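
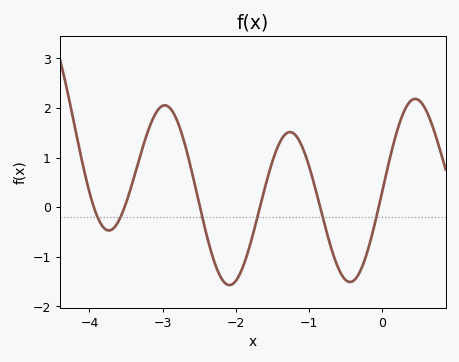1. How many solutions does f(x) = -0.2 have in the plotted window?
6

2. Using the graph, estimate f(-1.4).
1.3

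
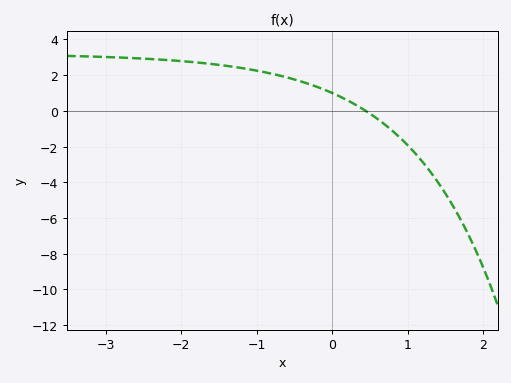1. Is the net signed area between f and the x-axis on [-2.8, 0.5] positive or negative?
positive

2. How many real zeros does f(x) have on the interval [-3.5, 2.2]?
1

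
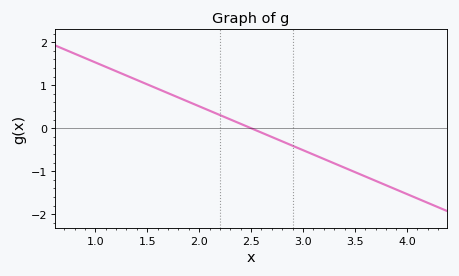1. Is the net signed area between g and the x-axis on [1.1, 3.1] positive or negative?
positive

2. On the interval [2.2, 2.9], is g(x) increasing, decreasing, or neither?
decreasing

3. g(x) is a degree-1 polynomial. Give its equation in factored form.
y = -1.02(x - 2.5)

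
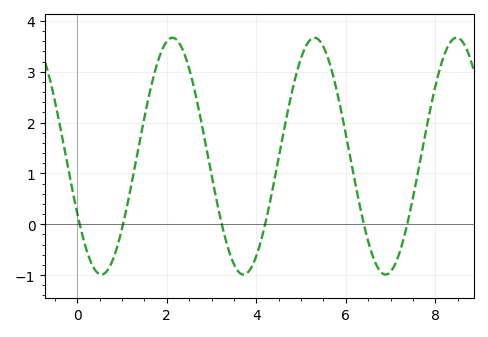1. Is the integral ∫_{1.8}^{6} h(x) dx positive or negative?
positive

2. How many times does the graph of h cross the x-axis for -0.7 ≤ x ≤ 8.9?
6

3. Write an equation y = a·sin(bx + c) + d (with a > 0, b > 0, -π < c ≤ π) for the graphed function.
y = 2.33sin(1.98x - 2.64) + 1.34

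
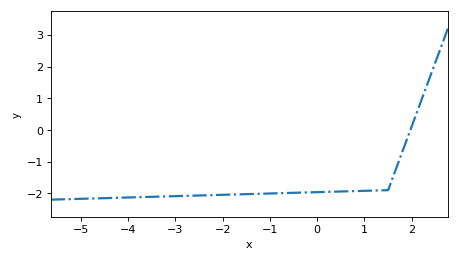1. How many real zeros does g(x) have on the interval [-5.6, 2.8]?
1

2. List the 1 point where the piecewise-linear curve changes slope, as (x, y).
(1.5, -1.9)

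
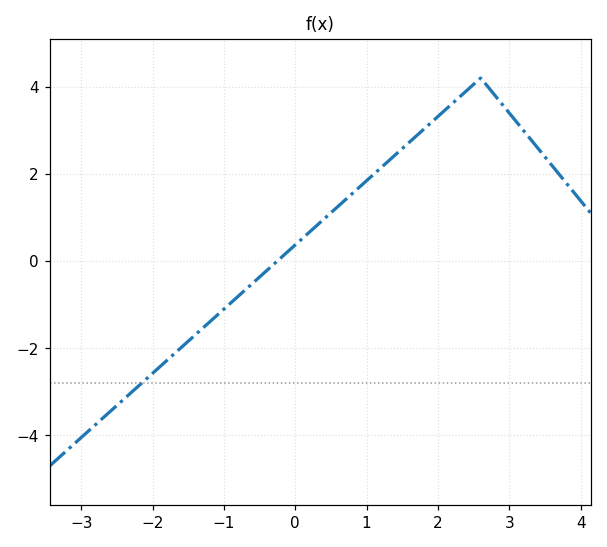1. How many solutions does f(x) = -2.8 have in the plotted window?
1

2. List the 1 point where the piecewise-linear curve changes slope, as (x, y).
(2.6, 4.2)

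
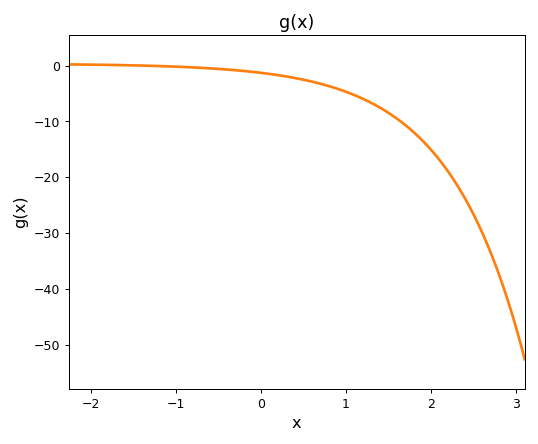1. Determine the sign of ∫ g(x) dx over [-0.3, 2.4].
negative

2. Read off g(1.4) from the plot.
-8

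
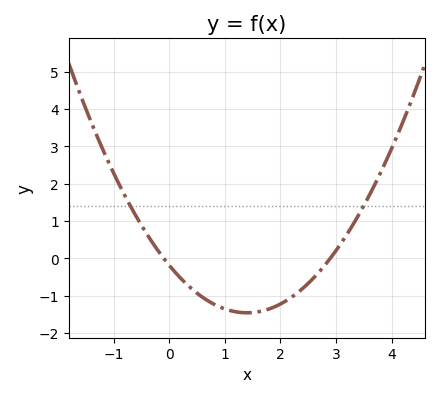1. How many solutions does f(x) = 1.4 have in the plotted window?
2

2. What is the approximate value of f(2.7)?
-0.364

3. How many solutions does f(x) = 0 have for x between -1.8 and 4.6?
2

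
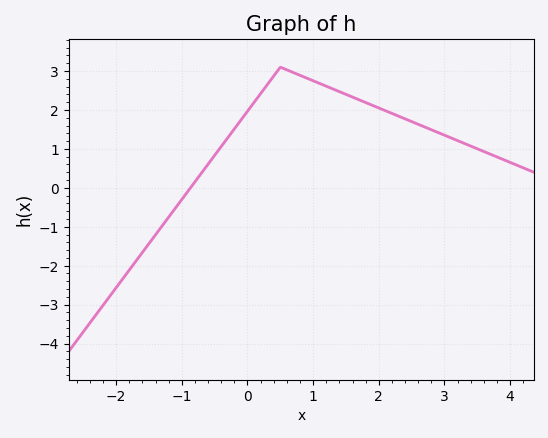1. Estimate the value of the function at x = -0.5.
0.8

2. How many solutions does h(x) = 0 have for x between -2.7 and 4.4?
1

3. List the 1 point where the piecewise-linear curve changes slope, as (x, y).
(0.5, 3.1)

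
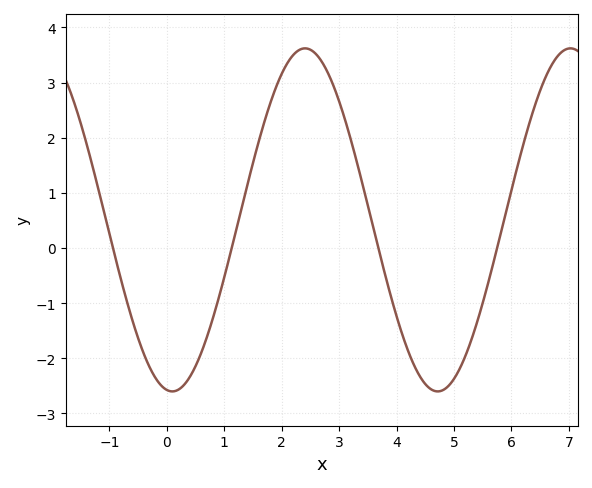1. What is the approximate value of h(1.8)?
2.6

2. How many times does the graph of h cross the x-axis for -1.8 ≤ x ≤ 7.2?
4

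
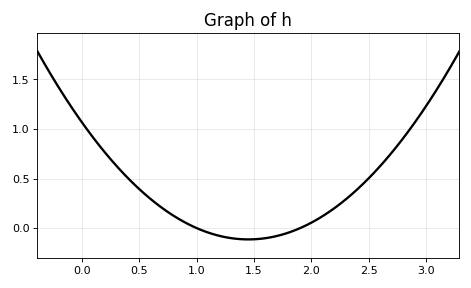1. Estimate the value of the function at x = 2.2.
0.202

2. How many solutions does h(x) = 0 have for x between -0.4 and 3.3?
2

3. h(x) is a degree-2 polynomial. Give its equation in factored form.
y = 0.56(x - 1)(x - 1.9)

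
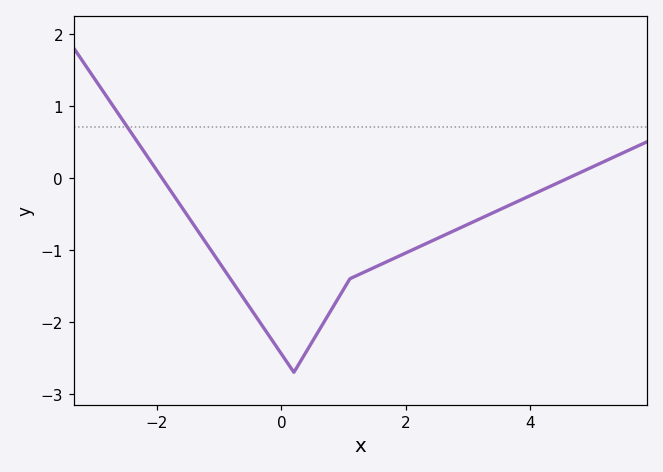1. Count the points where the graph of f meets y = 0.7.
1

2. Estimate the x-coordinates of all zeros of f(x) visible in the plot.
-1.92, 4.62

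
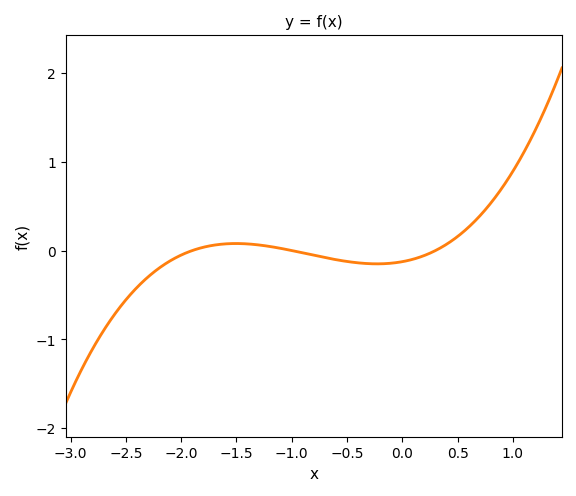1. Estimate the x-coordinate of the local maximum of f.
-1.5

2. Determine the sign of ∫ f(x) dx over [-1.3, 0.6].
negative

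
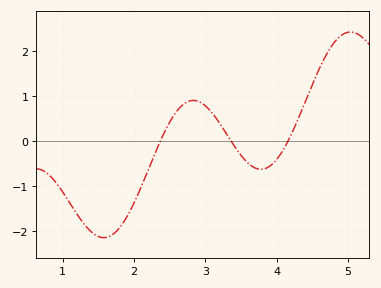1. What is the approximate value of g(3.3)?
0.16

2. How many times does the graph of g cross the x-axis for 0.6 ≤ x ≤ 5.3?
3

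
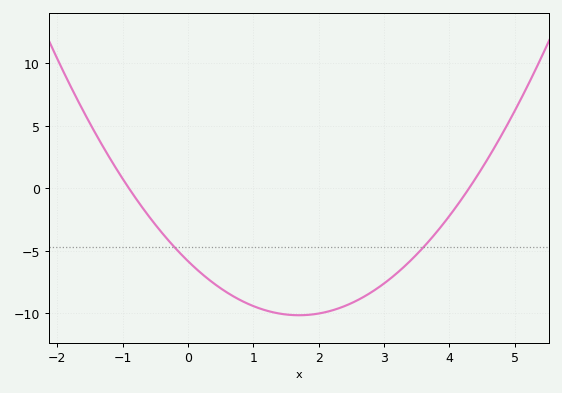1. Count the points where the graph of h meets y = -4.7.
2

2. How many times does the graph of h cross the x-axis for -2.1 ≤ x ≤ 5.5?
2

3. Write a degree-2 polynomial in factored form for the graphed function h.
y = 1.5(x + 0.9)(x - 4.3)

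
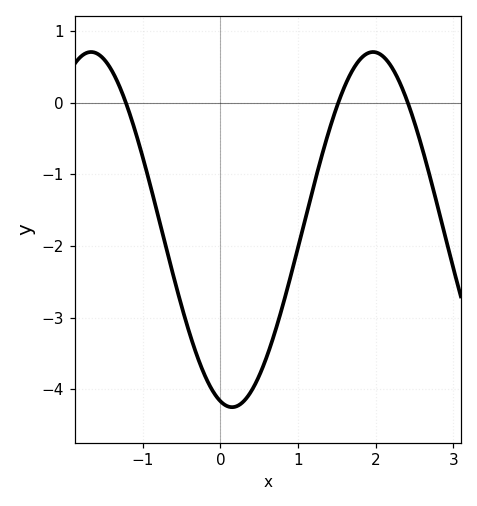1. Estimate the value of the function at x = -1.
-0.8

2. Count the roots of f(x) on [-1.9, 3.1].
3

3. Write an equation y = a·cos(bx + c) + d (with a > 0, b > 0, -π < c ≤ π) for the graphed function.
y = 2.48cos(1.7x + 2.9) - 1.77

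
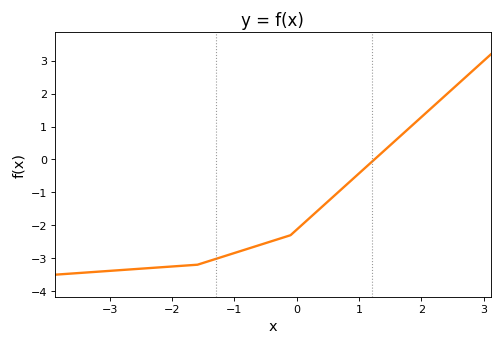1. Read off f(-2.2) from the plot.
-3.28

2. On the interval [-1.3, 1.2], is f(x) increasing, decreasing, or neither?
increasing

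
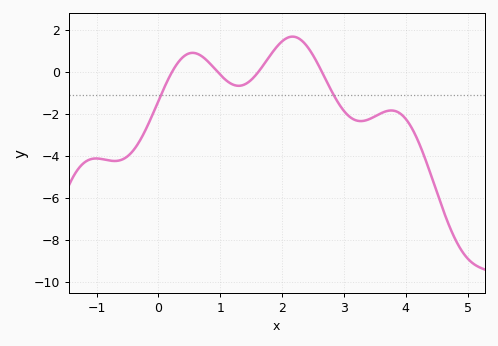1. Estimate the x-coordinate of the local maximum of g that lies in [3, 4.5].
3.77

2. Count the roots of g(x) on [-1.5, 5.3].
4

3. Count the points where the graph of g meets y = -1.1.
2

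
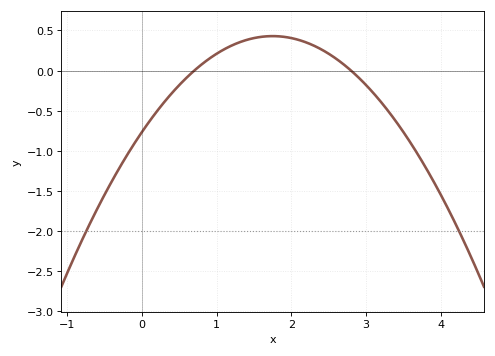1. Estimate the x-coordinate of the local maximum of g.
1.8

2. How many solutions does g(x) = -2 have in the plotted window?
2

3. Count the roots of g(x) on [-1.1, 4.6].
2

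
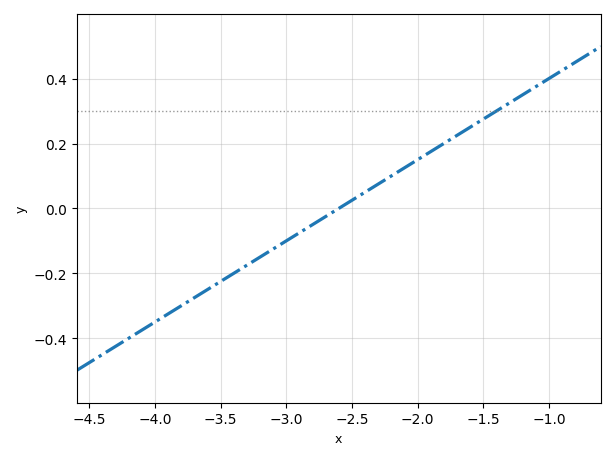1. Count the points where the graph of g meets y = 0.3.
1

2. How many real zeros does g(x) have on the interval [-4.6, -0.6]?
1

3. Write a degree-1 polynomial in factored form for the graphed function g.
y = 0.25(x + 2.6)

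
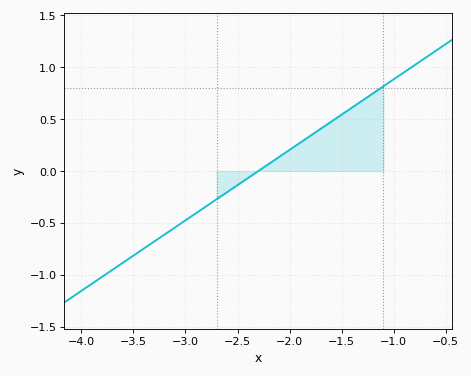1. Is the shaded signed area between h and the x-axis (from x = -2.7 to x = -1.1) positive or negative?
positive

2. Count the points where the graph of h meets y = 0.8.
1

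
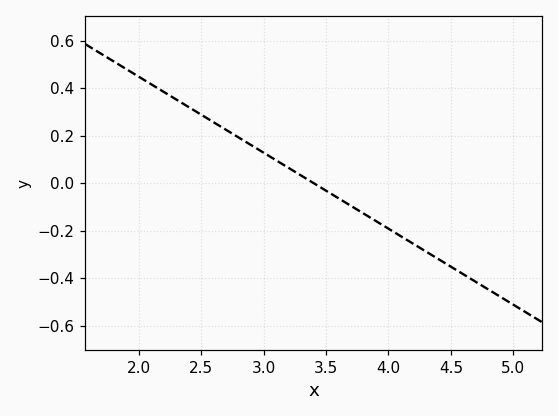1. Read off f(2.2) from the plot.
0.384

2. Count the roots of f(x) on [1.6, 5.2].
1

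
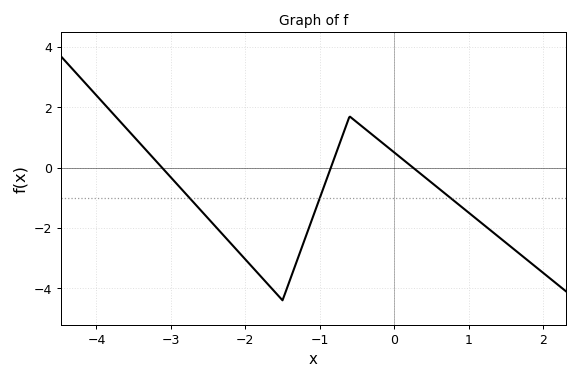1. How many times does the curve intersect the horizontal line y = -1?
3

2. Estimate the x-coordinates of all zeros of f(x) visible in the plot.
-3.12, -0.851, 0.252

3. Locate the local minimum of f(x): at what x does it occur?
-1.5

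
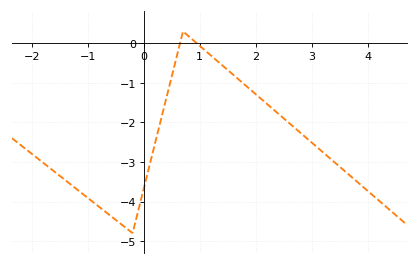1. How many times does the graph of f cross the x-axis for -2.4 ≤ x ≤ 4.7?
2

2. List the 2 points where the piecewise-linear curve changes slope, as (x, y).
(-0.2, -4.8); (0.7, 0.3)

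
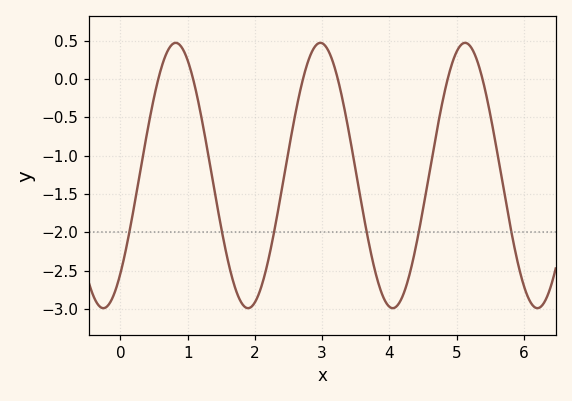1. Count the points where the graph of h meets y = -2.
6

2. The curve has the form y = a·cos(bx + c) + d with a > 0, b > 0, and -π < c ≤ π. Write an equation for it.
y = 1.73cos(2.92x - 2.4) - 1.26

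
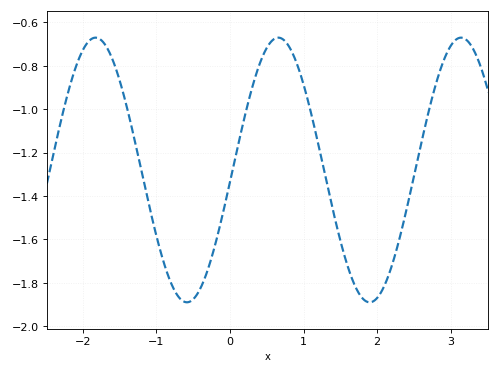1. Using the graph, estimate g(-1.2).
-1.29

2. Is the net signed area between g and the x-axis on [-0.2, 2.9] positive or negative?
negative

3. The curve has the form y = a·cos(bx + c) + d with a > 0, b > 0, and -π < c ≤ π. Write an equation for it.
y = 0.61cos(2.53x - 1.66) - 1.28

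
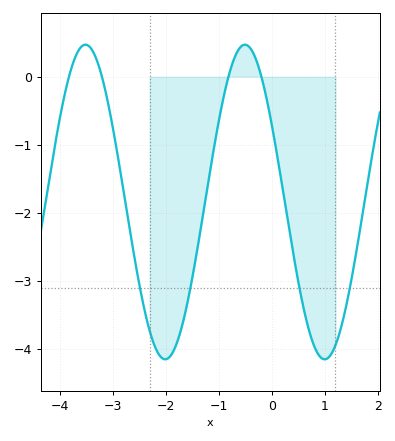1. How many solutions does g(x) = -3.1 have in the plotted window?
4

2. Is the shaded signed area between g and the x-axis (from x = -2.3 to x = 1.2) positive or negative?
negative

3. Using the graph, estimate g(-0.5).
0.47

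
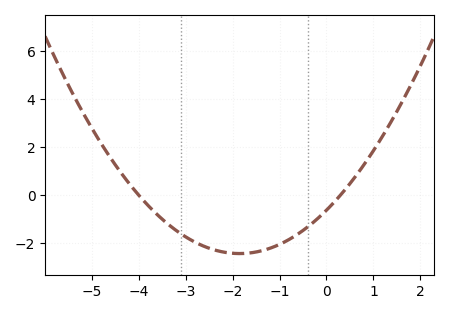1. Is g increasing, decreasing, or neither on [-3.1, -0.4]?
neither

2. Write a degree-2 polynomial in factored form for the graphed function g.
y = 0.53(x + 4)(x - 0.3)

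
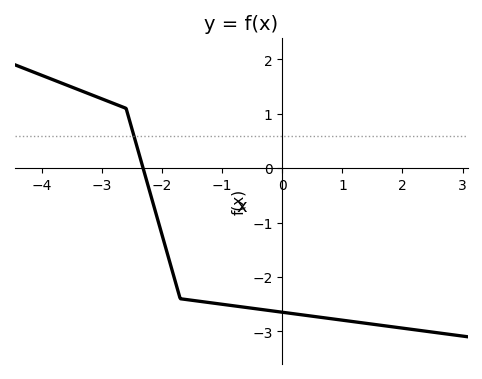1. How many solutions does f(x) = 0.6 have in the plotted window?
1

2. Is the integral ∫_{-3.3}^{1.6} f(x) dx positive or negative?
negative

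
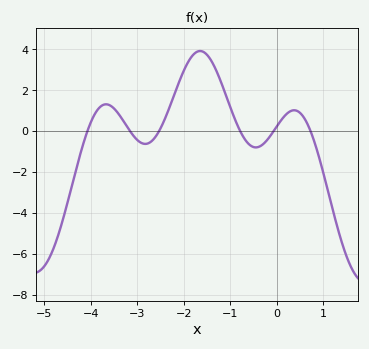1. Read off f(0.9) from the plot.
-1.2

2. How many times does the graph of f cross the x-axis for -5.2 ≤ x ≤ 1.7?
6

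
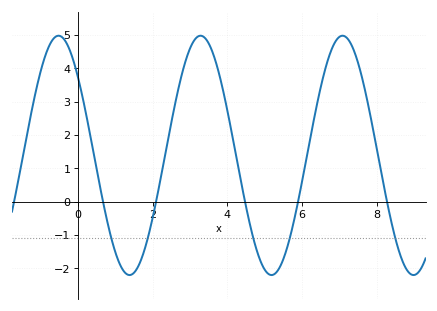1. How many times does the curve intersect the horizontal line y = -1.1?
5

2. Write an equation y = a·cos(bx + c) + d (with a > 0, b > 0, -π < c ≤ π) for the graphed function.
y = 3.59cos(1.6x + 0.87) + 1.39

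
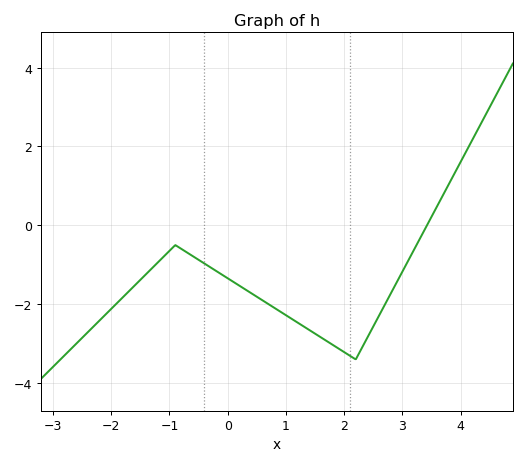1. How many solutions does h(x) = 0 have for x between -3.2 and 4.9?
1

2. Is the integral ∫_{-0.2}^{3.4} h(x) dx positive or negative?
negative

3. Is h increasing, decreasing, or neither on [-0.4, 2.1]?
decreasing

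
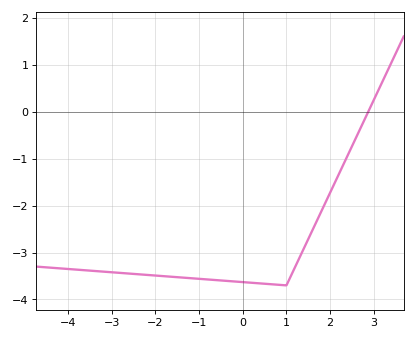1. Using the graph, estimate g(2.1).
-1.5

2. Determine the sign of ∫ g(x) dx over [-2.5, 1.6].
negative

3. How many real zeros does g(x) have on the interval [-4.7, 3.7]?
1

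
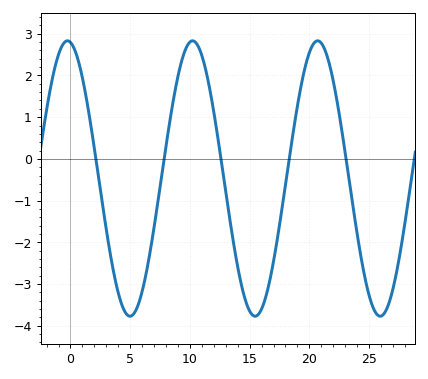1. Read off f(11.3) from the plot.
2.2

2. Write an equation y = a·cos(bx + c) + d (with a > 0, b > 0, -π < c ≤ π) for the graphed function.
y = 3.3cos(0.6x + 0.15) - 0.47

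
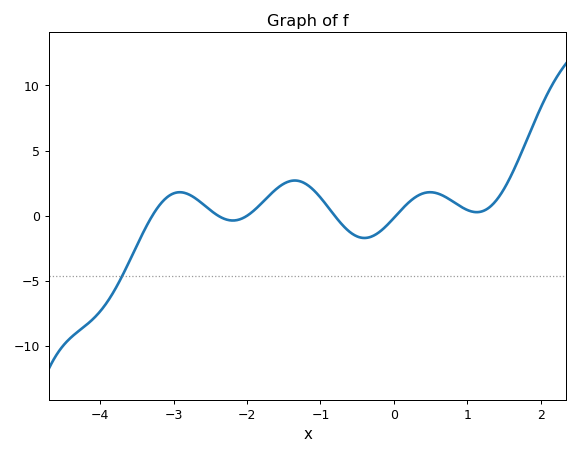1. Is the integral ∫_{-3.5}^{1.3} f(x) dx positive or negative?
positive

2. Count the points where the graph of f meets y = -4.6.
1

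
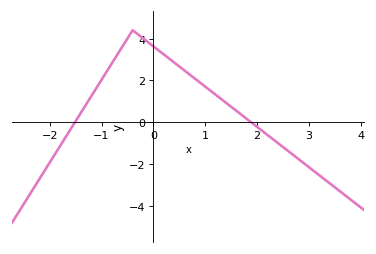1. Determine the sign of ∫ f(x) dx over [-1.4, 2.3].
positive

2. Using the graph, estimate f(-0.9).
2.4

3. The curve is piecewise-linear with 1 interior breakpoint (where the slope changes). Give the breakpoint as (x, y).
(-0.4, 4.4)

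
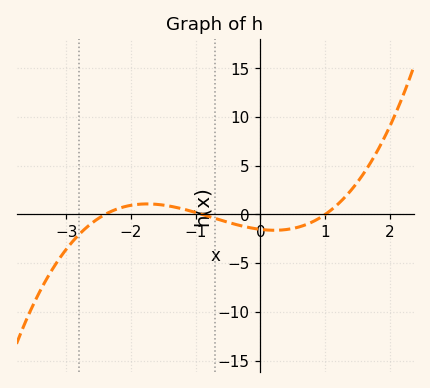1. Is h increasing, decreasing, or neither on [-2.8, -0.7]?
neither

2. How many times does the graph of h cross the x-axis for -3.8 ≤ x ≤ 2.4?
3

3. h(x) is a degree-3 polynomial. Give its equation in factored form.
y = 0.71(x + 2.4)(x + 0.9)(x - 1)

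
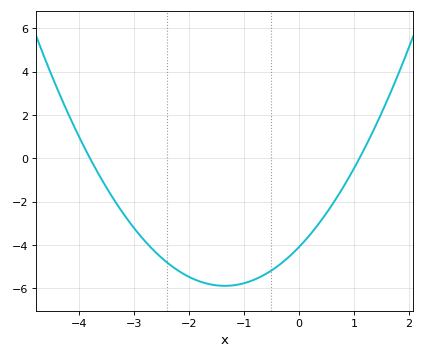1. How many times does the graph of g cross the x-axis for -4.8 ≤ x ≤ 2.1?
2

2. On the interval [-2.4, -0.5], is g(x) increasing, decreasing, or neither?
neither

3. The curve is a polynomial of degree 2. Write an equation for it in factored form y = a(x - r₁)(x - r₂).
y = 0.98(x + 3.8)(x - 1.1)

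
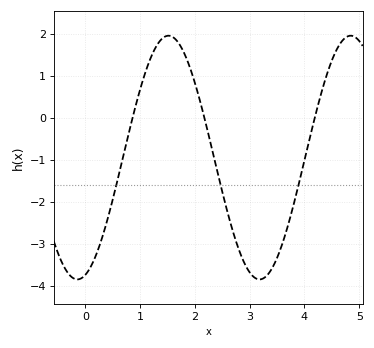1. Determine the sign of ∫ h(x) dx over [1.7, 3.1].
negative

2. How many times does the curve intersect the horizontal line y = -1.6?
3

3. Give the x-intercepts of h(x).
0.864, 2.17, 4.19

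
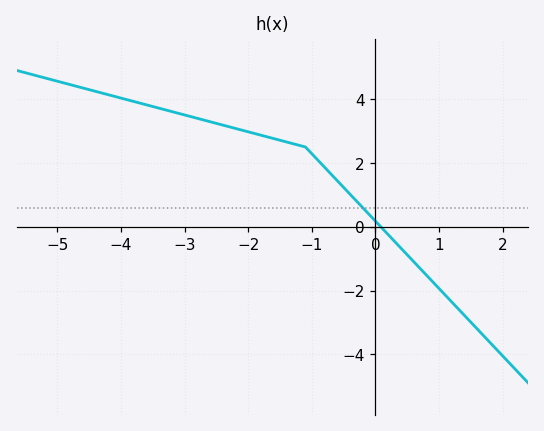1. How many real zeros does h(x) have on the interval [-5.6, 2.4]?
1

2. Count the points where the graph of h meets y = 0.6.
1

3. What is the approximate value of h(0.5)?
-0.8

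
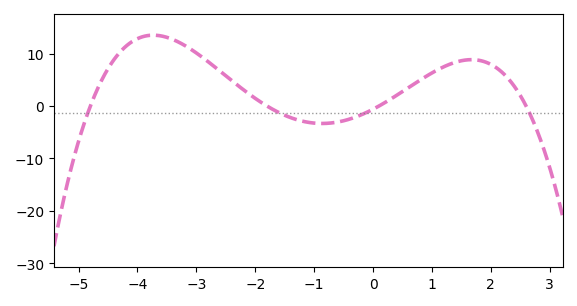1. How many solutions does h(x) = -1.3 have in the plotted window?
4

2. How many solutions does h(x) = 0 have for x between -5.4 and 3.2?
4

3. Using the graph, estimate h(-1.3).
-2.58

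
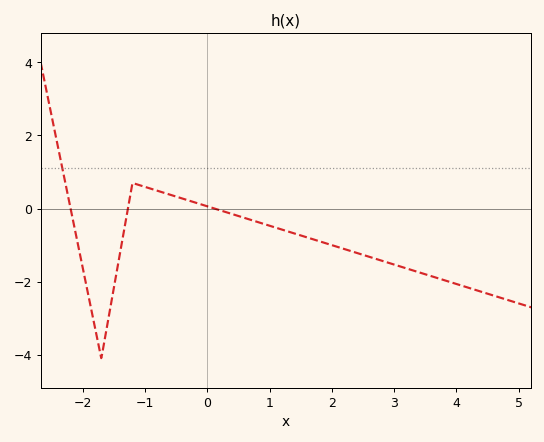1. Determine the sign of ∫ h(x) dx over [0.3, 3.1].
negative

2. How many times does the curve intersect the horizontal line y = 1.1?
1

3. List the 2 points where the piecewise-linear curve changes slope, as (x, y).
(-1.7, -4.1); (-1.2, 0.7)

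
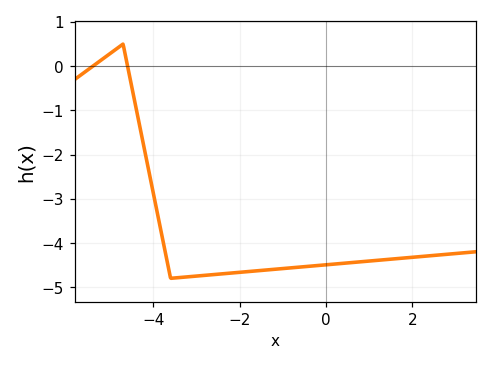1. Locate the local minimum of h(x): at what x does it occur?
-3.6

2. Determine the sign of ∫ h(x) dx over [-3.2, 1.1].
negative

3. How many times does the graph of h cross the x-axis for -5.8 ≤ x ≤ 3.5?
2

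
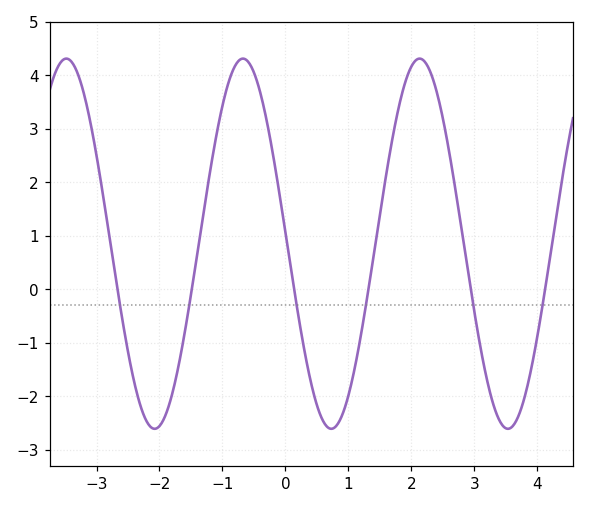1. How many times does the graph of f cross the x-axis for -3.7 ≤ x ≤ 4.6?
6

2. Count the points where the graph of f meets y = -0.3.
6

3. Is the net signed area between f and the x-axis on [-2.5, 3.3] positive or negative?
positive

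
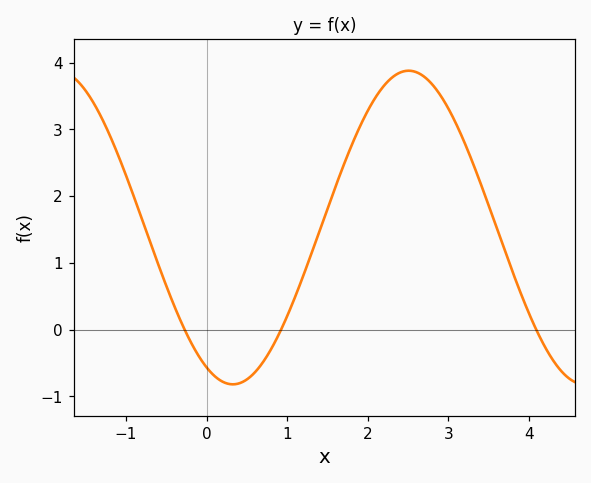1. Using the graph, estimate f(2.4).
3.9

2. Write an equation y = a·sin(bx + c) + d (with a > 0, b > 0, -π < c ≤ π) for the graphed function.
y = 2.35sin(1.4x - 2) + 1.53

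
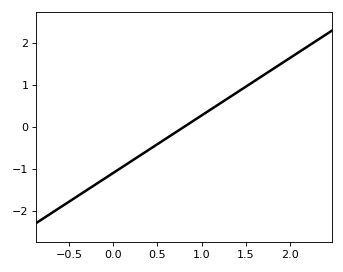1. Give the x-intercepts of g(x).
0.8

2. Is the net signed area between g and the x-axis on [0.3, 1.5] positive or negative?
positive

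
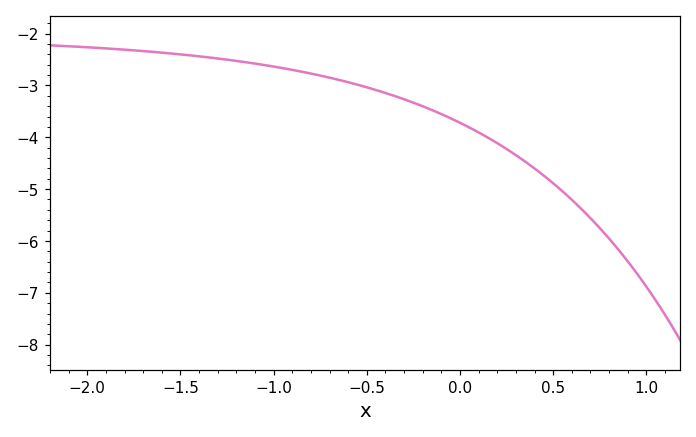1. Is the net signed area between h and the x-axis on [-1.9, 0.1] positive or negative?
negative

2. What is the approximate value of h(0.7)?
-5.56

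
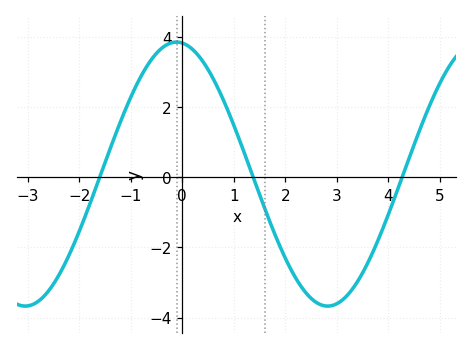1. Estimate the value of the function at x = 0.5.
3.07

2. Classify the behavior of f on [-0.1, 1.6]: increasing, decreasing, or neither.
decreasing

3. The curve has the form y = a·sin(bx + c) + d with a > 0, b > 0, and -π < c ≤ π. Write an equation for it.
y = 3.76sin(1.07x + 1.69) + 0.09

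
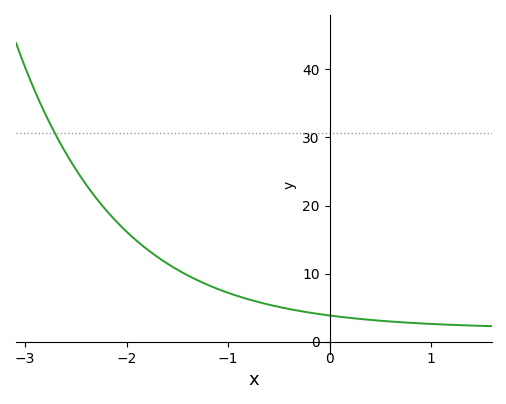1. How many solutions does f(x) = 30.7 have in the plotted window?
1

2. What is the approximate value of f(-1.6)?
11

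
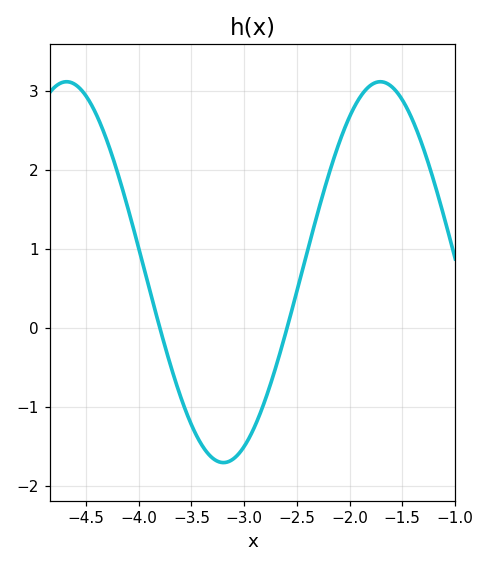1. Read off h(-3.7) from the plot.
-0.464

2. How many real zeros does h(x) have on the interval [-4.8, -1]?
2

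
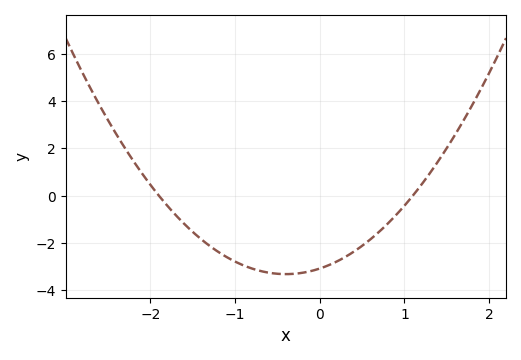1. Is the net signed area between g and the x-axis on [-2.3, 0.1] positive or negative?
negative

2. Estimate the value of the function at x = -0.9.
-3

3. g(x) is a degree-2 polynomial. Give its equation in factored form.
y = 1.48(x + 1.9)(x - 1.1)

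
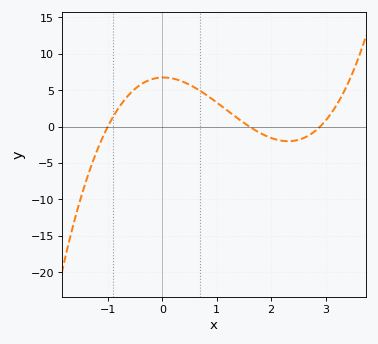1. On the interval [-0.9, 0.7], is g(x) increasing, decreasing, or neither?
neither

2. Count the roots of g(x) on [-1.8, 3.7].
3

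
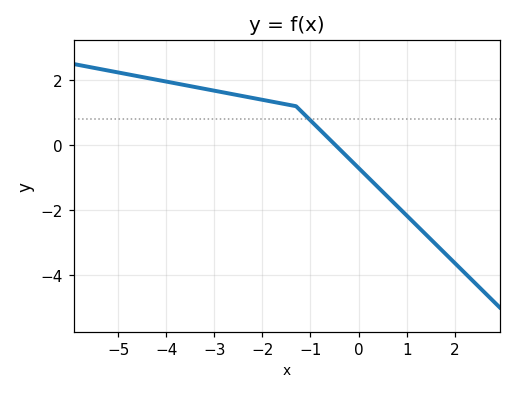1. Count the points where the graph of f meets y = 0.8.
1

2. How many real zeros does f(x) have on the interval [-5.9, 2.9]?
1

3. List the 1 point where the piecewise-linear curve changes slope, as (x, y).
(-1.3, 1.2)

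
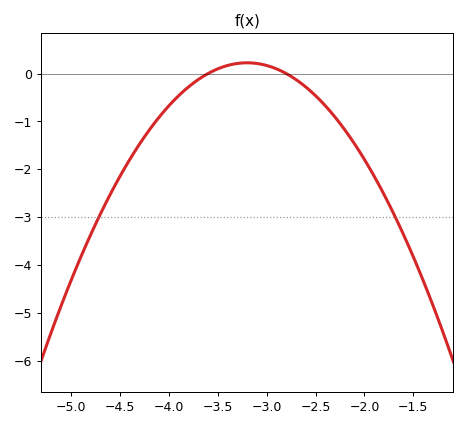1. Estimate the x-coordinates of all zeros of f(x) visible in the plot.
-3.6, -2.8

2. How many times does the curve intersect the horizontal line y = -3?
2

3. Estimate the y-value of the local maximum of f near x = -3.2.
0.224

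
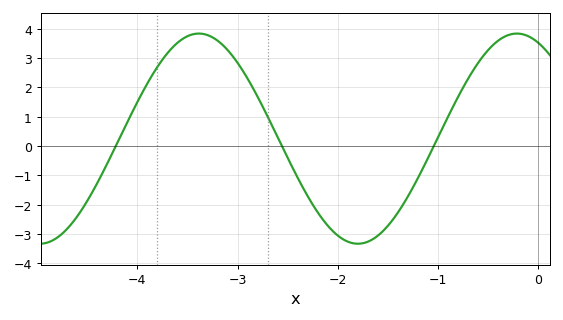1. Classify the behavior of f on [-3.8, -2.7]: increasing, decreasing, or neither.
neither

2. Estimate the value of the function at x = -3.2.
3.6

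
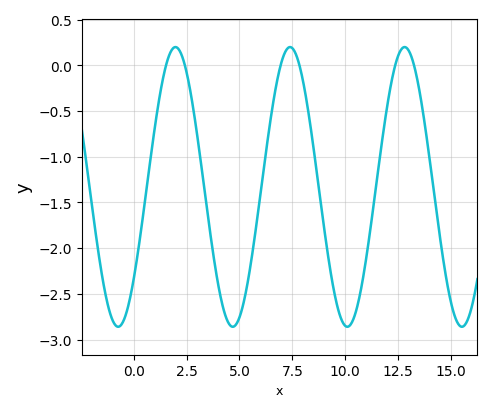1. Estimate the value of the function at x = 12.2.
-0.165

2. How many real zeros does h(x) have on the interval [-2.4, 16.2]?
6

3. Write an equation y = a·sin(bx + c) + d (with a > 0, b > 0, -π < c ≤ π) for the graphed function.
y = 1.53sin(1.16x - 0.72) - 1.33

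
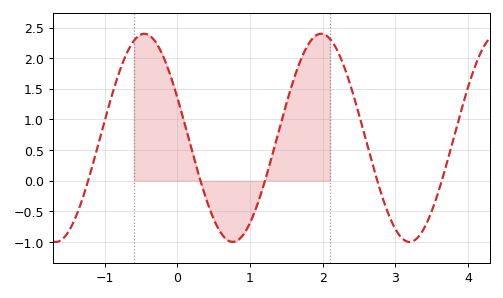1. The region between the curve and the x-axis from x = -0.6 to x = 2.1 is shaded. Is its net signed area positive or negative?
positive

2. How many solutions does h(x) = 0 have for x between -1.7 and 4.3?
5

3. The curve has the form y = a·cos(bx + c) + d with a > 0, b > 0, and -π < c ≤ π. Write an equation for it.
y = 1.7cos(2.6x + 1.2) + 0.7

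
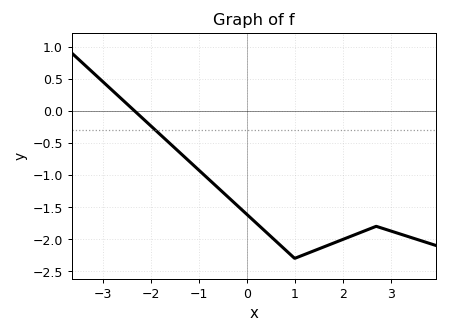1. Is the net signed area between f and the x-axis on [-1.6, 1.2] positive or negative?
negative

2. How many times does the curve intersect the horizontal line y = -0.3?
1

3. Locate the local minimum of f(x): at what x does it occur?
1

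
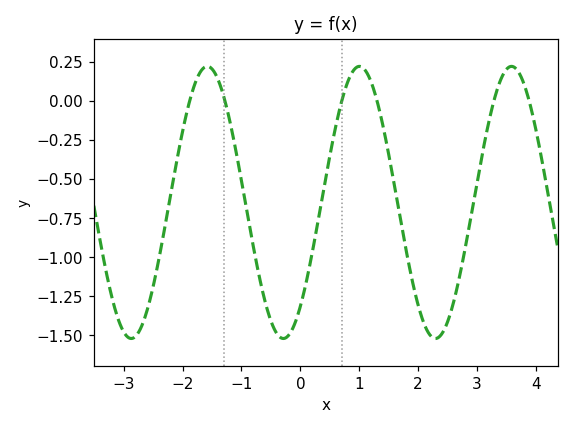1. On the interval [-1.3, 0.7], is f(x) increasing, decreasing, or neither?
neither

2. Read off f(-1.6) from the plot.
0.219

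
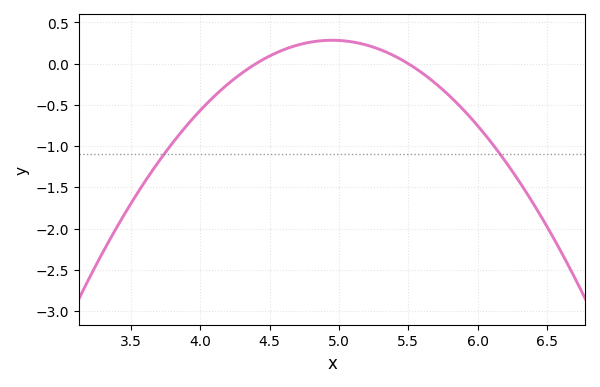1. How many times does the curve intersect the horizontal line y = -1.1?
2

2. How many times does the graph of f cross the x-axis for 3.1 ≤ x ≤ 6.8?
2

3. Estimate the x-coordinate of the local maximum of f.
4.95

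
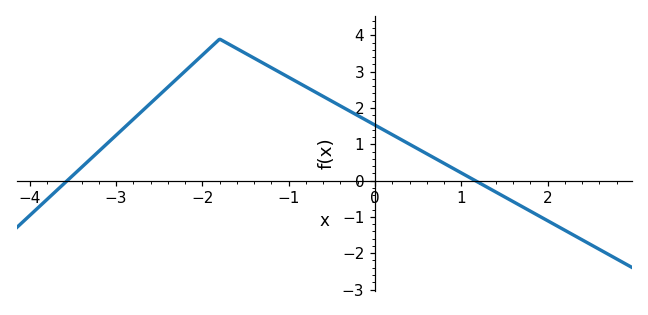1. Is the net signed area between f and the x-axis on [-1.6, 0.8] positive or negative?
positive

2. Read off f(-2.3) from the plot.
2.79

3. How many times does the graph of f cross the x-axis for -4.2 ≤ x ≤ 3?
2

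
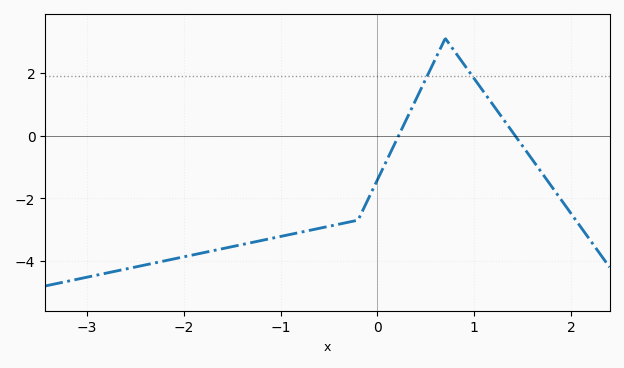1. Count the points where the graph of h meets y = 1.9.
2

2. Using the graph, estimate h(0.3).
0.522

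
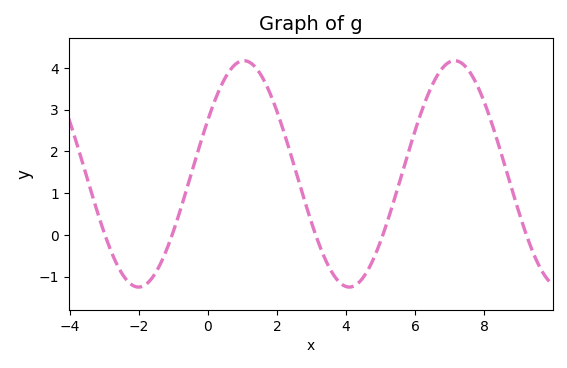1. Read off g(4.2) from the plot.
-1.2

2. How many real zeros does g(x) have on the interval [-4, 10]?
5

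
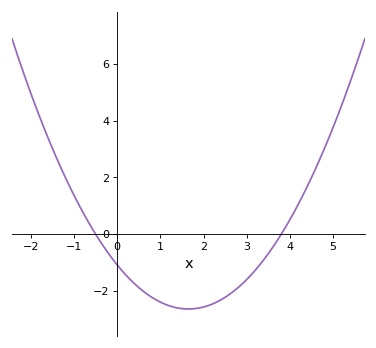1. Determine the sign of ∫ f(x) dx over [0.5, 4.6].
negative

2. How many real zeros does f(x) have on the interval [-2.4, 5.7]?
2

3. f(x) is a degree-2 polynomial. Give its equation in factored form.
y = 0.57(x + 0.5)(x - 3.8)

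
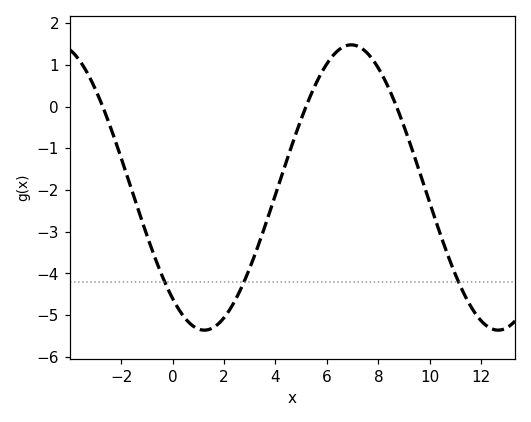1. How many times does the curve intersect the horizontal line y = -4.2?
3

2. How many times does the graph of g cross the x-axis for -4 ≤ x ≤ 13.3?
3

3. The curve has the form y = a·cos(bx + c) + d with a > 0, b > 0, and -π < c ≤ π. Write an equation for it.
y = 3.42cos(0.55x + 2.5) - 1.94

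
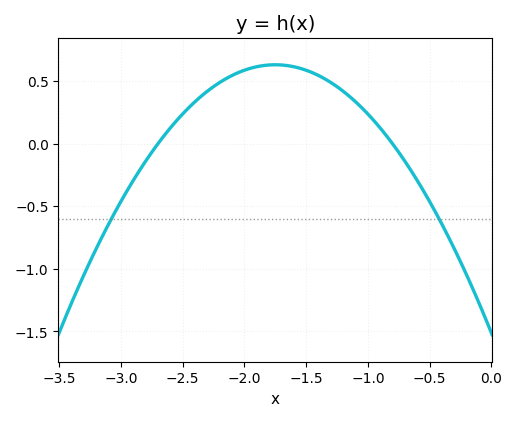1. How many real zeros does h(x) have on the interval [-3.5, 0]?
2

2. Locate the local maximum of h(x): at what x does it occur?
-1.75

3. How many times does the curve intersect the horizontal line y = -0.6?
2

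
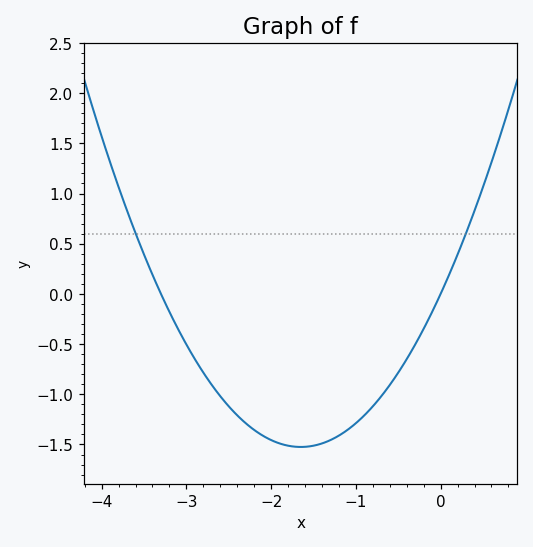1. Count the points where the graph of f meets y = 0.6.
2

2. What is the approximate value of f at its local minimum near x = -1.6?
-1.52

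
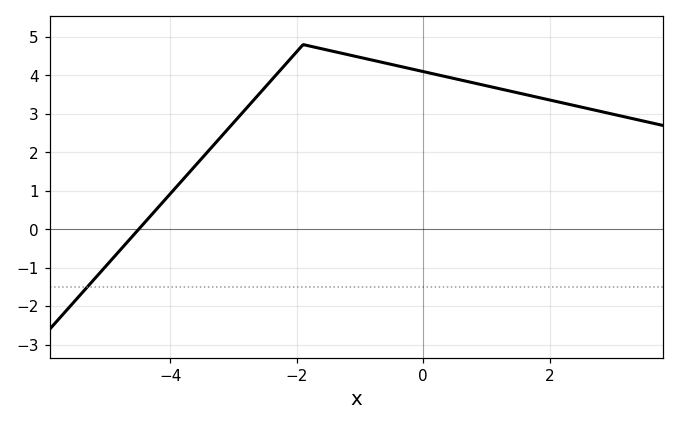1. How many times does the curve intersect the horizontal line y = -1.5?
1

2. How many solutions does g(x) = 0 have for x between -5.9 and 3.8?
1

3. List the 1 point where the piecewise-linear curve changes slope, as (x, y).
(-1.9, 4.8)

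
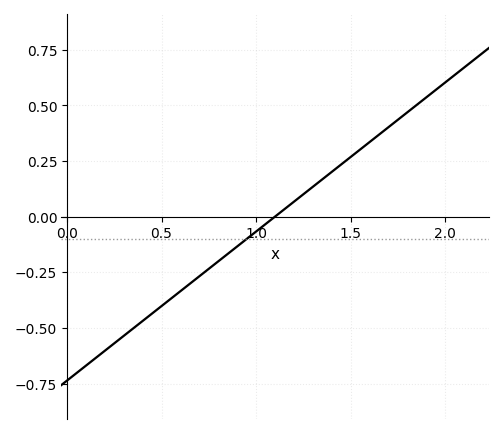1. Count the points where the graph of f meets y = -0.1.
1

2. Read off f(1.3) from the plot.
0.14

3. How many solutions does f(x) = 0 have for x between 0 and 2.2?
1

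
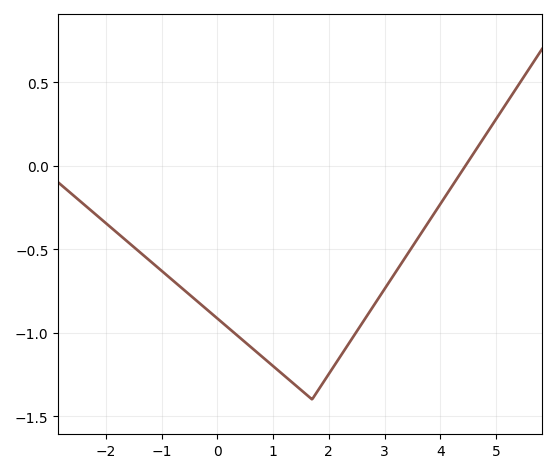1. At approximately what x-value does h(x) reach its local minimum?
1.7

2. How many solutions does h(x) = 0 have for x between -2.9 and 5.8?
1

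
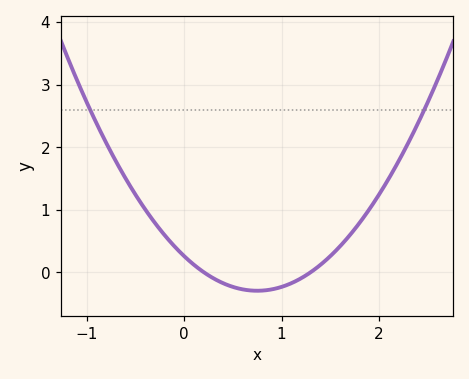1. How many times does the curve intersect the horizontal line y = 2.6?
2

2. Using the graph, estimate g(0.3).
-0.1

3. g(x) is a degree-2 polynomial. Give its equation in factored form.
y = 0.98(x - 0.2)(x - 1.3)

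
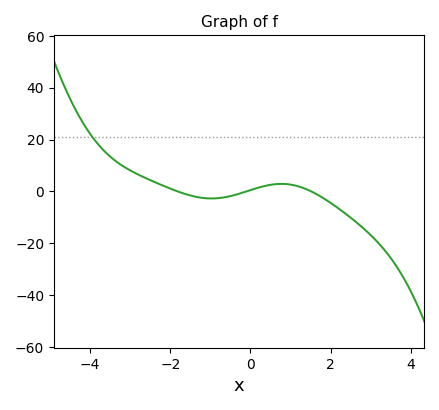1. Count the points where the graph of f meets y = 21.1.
1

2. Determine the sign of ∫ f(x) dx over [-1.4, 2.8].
negative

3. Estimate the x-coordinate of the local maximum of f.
0.8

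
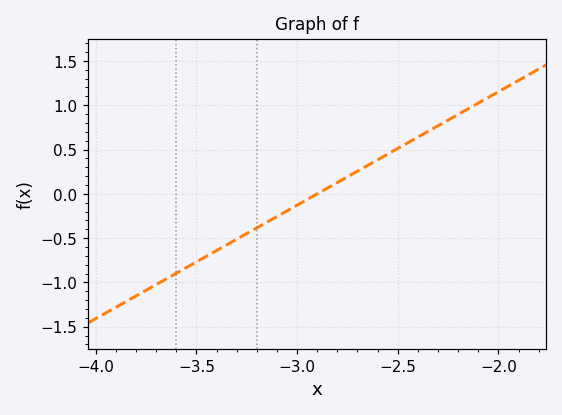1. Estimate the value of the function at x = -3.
-0.128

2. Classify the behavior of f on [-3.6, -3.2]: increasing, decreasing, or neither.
increasing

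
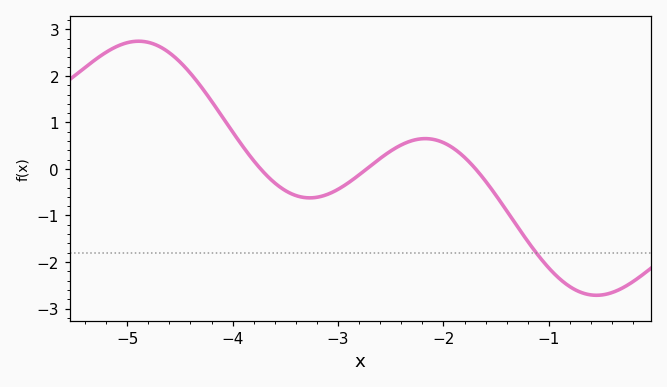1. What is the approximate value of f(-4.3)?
1.77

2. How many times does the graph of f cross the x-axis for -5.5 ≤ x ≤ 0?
3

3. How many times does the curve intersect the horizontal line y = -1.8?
1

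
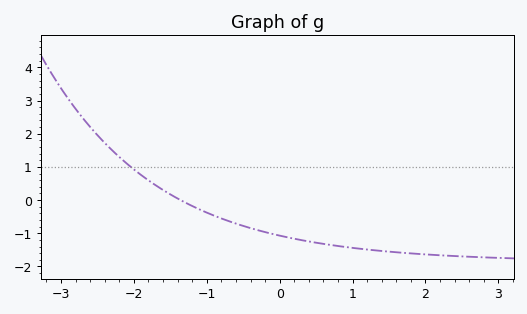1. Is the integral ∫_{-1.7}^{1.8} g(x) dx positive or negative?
negative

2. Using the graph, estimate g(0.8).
-1.38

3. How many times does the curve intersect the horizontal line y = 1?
1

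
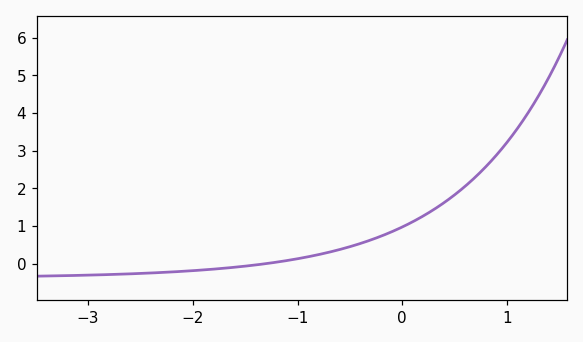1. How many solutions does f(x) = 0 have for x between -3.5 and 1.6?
1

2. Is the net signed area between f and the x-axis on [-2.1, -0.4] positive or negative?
positive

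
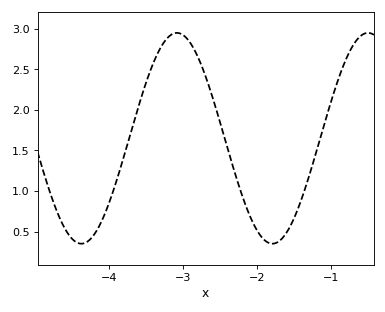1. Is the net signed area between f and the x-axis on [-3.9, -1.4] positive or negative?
positive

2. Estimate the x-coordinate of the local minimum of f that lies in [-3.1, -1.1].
-1.8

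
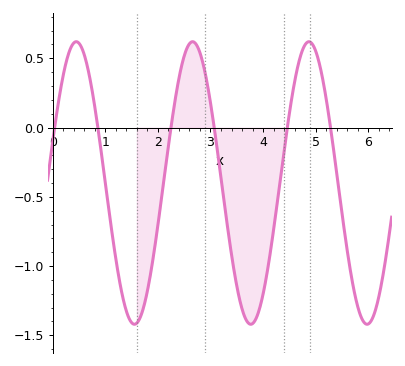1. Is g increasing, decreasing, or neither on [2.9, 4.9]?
neither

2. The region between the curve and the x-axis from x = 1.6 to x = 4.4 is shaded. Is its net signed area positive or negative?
negative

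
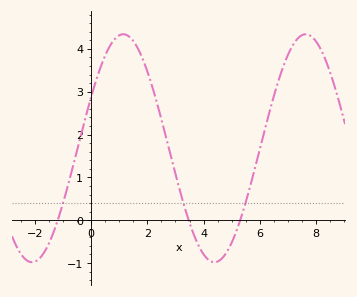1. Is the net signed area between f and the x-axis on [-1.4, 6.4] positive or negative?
positive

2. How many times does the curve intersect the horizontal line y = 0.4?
3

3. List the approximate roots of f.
-1.18, 3.47, 5.3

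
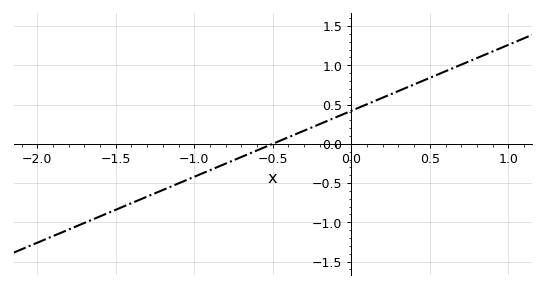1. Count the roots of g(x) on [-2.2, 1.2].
1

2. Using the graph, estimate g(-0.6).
-0.084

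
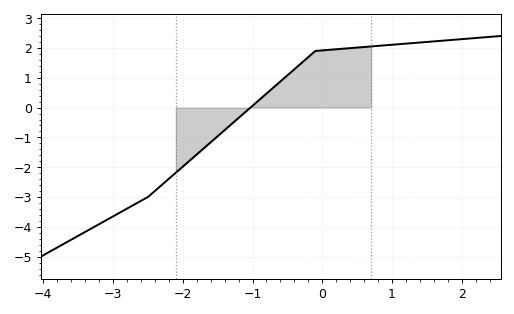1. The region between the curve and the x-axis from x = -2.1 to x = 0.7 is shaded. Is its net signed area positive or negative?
positive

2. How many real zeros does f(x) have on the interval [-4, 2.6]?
1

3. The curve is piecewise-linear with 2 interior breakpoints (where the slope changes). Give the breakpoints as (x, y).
(-2.5, -3); (-0.1, 1.9)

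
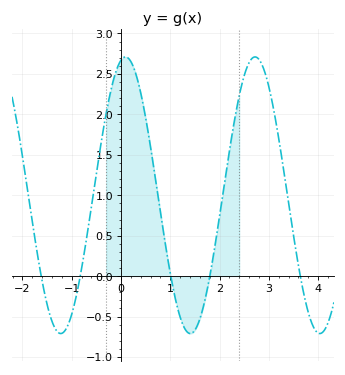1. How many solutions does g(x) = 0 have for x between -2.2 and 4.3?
5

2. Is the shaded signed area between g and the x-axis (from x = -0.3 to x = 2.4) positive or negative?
positive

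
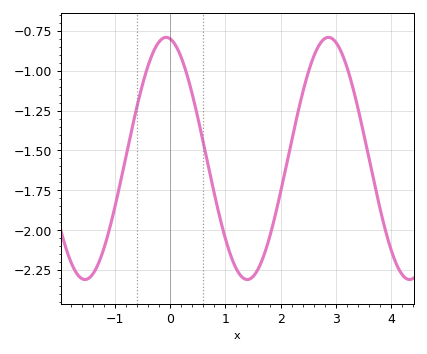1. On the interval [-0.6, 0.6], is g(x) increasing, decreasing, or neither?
neither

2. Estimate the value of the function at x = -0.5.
-1.08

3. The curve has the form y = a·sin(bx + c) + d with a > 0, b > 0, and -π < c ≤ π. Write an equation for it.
y = 0.76sin(2.1x + 1.7) - 1.55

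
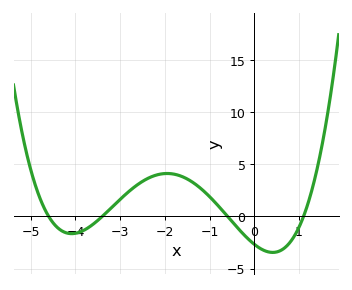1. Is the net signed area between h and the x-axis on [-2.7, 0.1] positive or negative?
positive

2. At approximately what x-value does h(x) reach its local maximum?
-1.95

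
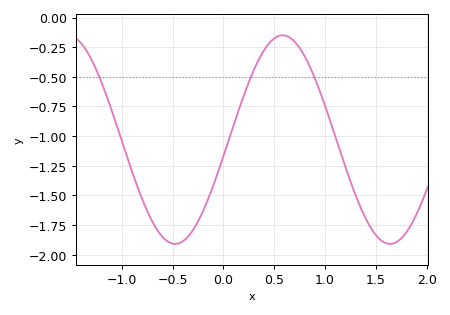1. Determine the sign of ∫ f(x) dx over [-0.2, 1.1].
negative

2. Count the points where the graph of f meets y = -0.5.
3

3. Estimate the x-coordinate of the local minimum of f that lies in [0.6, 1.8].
1.64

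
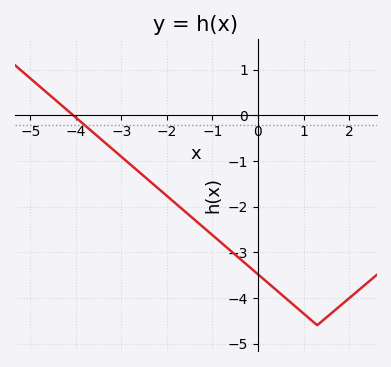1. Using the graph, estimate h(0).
-3.5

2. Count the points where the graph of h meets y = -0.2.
1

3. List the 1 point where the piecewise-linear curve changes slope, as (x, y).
(1.3, -4.6)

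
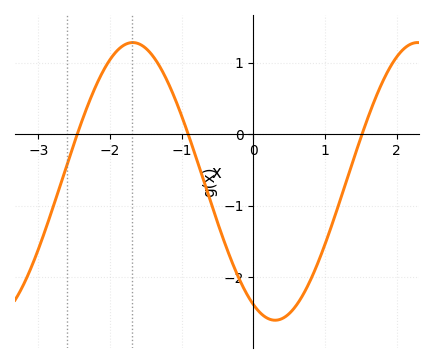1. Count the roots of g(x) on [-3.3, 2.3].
3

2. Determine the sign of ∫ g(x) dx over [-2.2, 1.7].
negative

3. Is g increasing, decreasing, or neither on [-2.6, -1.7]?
increasing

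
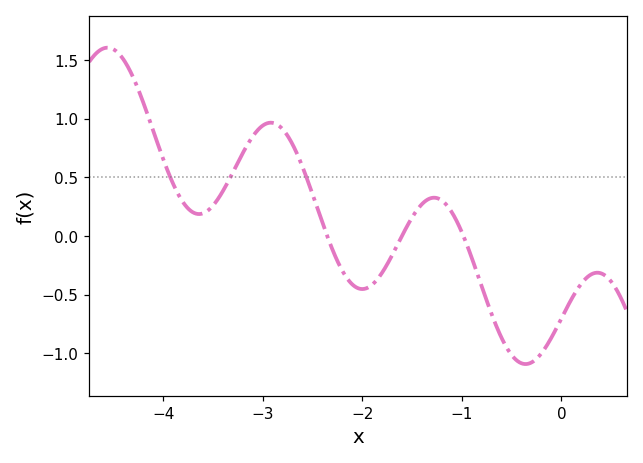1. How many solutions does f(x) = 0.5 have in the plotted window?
3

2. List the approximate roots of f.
-2.35, -1.6, -0.985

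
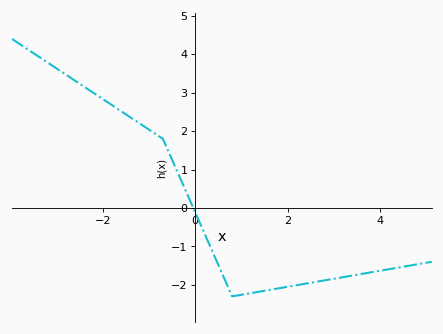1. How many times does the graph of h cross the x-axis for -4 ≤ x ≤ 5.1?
1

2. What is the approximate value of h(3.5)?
-1.74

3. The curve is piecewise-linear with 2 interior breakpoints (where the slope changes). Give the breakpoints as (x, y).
(-0.7, 1.8); (0.8, -2.3)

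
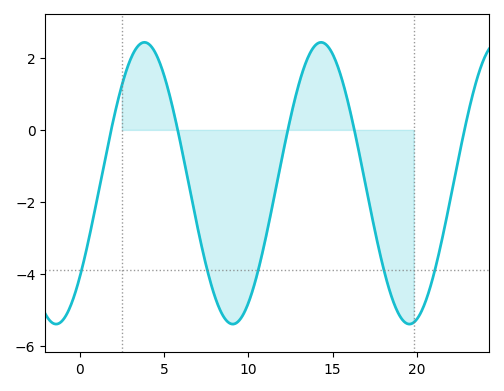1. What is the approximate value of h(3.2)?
2.15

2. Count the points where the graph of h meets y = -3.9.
5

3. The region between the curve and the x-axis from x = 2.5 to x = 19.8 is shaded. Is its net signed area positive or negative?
negative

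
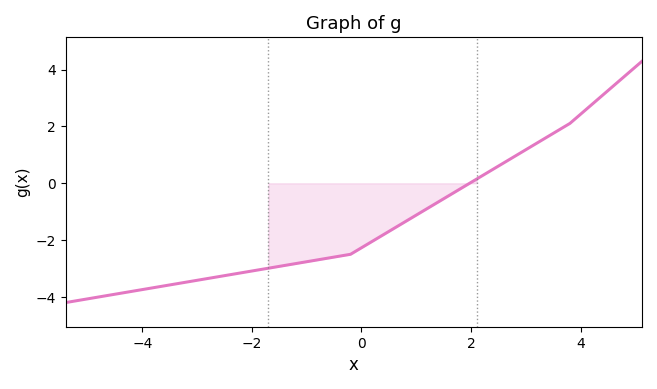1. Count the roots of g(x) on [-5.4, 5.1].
1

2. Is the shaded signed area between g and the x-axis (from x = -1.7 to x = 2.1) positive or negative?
negative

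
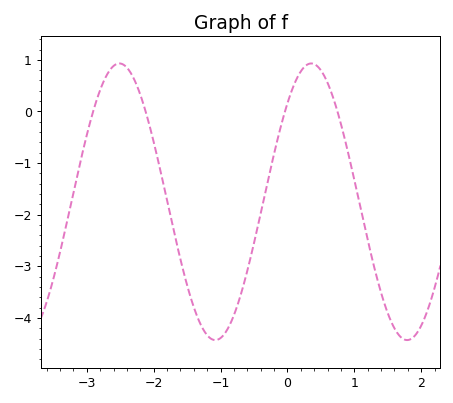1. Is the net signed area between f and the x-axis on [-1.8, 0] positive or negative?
negative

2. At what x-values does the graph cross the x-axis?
-2.91, -2.12, -0.037, 0.748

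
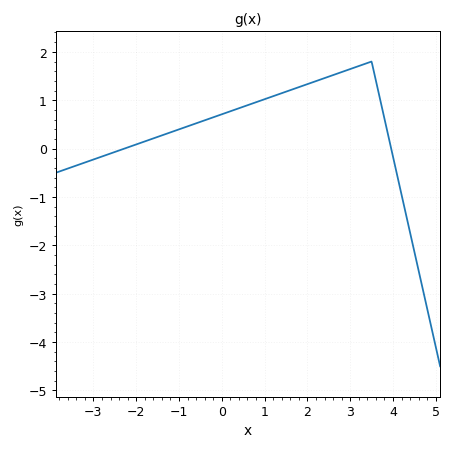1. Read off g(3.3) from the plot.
1.7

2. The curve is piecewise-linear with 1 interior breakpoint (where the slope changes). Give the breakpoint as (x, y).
(3.5, 1.8)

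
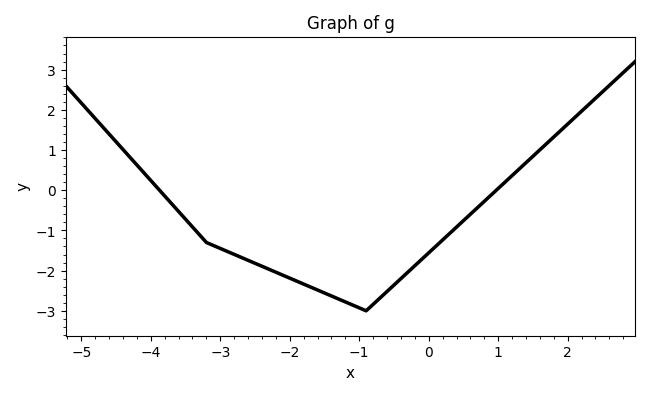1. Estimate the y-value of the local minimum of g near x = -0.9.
-3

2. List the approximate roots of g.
-3.8, 1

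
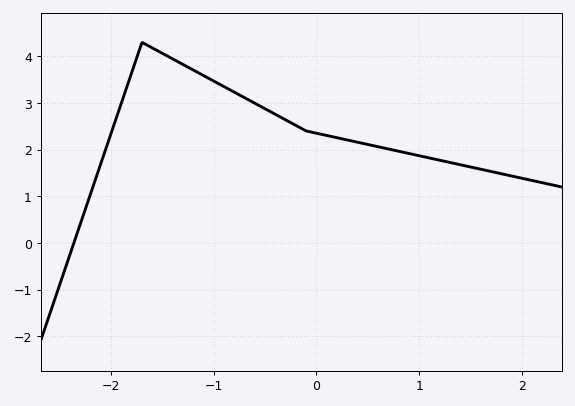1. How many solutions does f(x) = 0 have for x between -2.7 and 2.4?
1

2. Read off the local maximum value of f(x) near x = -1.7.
4.3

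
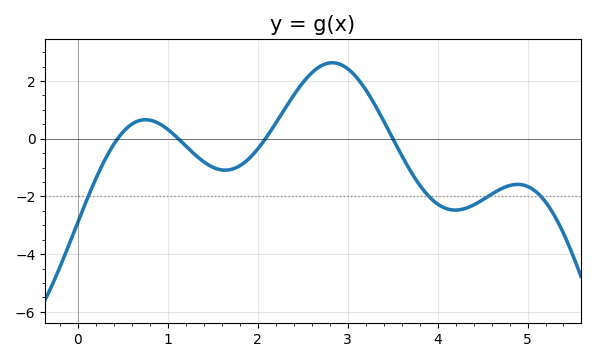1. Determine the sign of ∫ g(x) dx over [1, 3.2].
positive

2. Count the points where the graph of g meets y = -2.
4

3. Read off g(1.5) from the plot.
-0.988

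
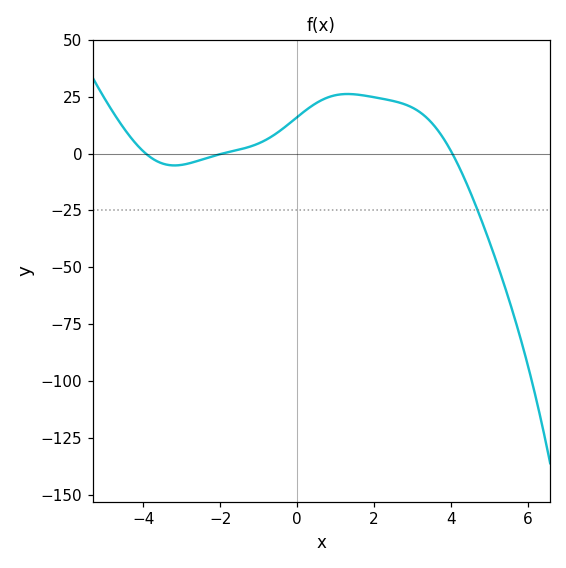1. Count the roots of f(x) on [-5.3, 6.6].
3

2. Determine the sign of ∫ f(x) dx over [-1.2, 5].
positive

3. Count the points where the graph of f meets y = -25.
1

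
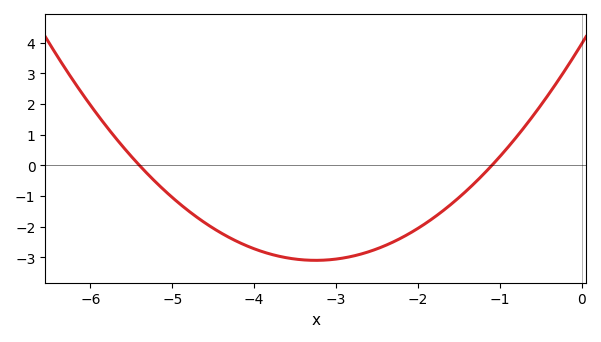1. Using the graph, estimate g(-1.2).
-0.281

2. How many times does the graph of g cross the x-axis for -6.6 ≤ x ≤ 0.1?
2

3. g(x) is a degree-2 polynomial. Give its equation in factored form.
y = 0.67(x + 5.4)(x + 1.1)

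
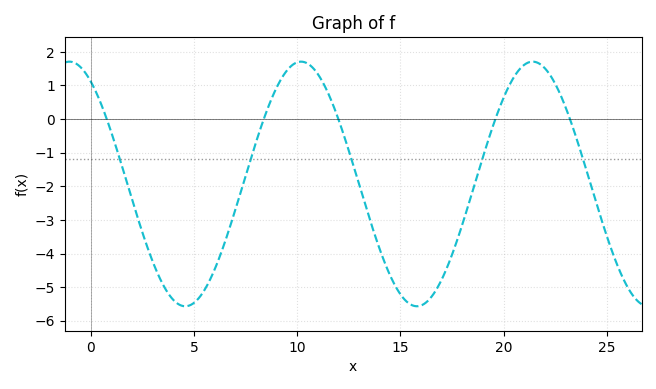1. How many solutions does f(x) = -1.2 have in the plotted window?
5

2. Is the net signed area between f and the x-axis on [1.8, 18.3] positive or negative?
negative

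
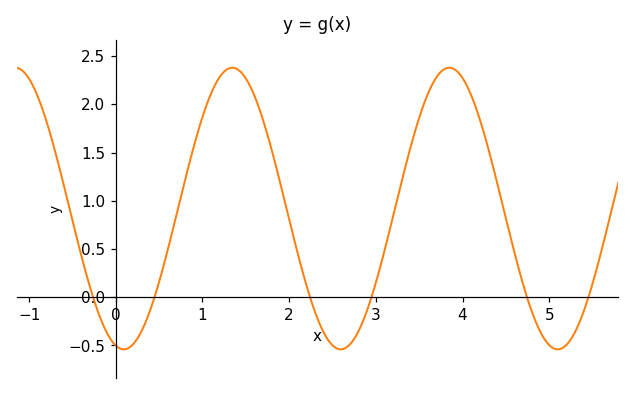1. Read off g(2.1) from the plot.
0.45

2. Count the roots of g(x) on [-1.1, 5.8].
6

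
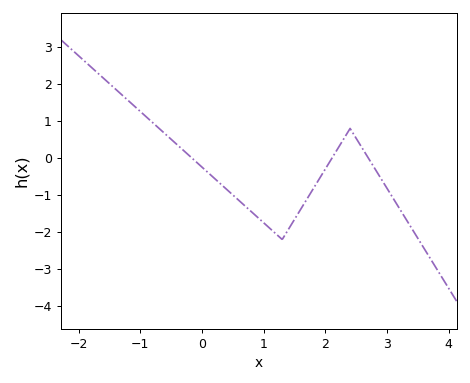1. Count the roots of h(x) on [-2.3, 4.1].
3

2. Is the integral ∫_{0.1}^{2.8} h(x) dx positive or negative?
negative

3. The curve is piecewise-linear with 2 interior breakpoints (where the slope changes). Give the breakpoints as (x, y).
(1.3, -2.2); (2.4, 0.8)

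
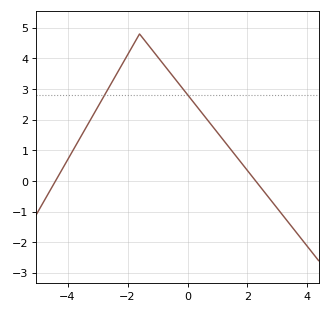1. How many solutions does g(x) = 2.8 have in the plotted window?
2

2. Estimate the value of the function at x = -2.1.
3.94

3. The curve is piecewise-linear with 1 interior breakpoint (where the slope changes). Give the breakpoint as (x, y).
(-1.6, 4.8)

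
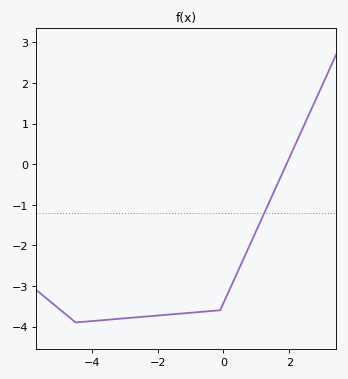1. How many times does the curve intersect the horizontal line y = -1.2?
1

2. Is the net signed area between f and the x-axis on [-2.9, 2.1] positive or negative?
negative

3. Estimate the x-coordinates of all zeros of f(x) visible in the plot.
2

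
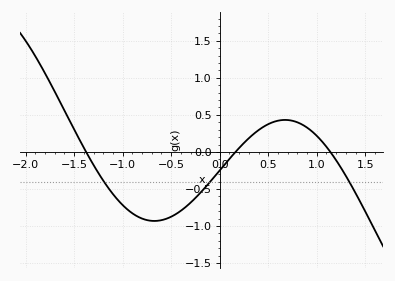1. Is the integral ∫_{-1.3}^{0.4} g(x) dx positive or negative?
negative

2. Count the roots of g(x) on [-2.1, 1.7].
3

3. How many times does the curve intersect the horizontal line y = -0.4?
3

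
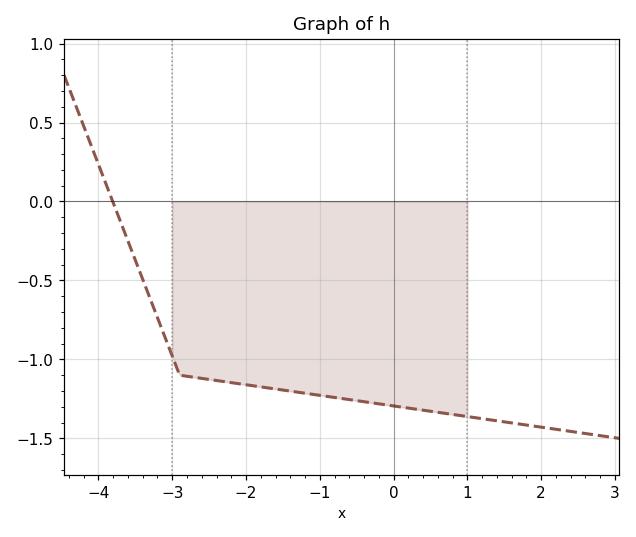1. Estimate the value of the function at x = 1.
-1.35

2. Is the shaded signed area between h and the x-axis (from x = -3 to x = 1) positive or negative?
negative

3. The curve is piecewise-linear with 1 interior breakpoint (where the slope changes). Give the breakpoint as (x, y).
(-2.9, -1.1)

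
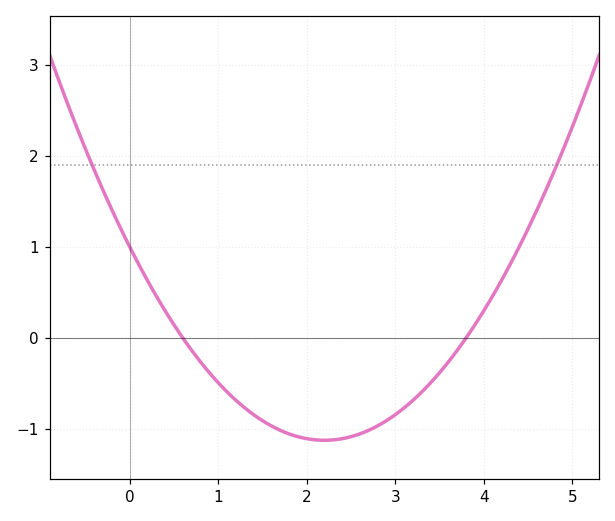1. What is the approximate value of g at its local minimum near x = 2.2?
-1.1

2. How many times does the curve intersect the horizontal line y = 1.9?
2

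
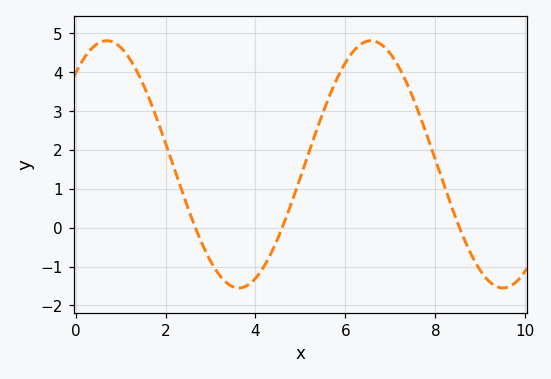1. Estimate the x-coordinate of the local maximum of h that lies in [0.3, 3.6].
0.6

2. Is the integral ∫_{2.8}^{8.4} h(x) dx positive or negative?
positive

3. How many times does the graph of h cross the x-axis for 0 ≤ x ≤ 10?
3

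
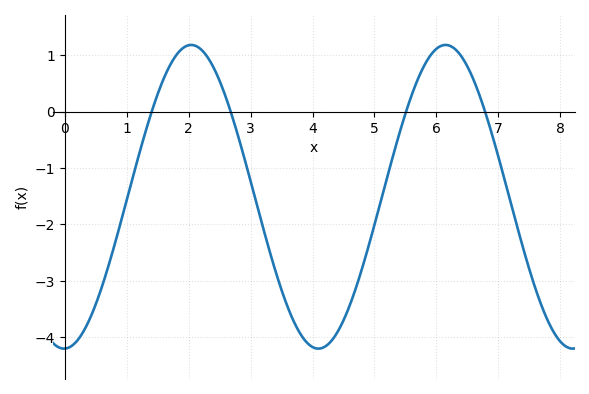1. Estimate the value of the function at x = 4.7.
-3.1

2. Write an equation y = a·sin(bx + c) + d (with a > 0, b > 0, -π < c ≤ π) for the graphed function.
y = 2.69sin(1.5x - 1.6) - 1.51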